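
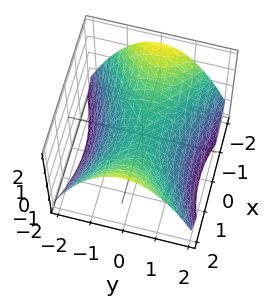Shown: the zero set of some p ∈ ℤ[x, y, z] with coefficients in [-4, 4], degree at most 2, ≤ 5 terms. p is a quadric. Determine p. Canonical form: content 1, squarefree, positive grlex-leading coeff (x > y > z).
(a) Degree: a hyperbolic paraboloid; a quadric, so deg p = 2.
(b) Symmetries: mirror symmetry x ↦ −x ⇒ only even powers of x; the y ↦ −y reflection is a symmetry, so y appears only in even powers.
(c) From the visible intercepts: one y-axis crossing is at y = 0; it crosses the z-axis at the gridline z = 0.
(d) Putting this together gives p.

x^2 - 2*y^2 - 3*z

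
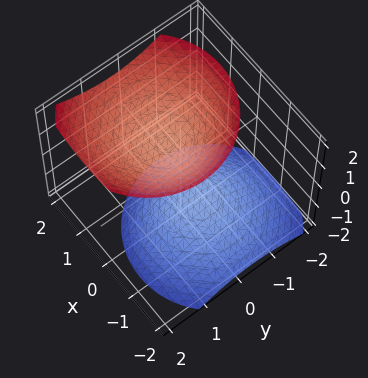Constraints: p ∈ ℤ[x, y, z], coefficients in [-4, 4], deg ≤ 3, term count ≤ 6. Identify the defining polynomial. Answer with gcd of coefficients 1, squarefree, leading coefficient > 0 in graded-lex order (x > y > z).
First, there are 2 components. They look like related sheets of one shape, so recover p as a whole.
Next, the degree is 2 — the shape is more complex than any degree-1 surface.
Then, reading off the gridlines: the surface avoids every integer x-axis point in the box; the surface avoids every integer y-axis point in the box.
Finally, matching integer coefficients to the picture gives p. Check: (0, 0, -1) on the z-axis lies on the surface, and p(0, 0, -1) = 0. ✓

3*x^2 - 2*x*z + 3*y^2 - y*z - 3*z^2 + 3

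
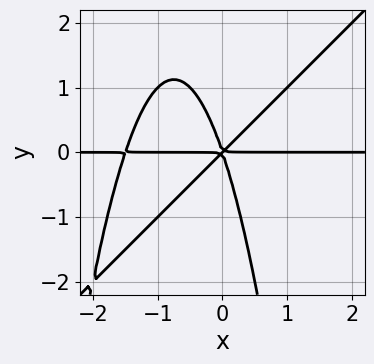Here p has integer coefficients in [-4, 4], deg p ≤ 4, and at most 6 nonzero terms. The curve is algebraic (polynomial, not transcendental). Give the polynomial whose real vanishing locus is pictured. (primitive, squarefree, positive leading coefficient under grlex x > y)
2*x^3*y - 2*x^2*y^2 + 3*x^2*y - 2*x*y^2 - y^3

deg p = 4.
Observable constraints: it crosses the y-axis at the gridline y = 0; the visible x-axis segment lies entirely on the curve.
These observations pin down the coefficients.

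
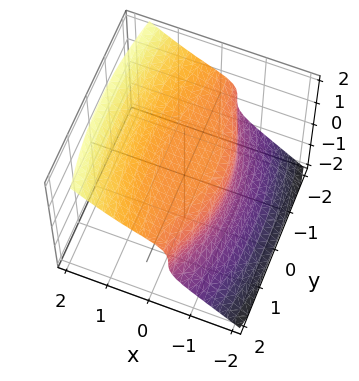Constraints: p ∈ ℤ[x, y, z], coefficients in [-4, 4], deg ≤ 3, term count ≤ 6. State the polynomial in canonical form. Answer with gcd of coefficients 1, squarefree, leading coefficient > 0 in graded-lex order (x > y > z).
1. deg p = 3.
2. From the axis intercepts and sections: it crosses the x-axis at the gridline x = -1; no y-intercept at any integer in the box.
3. Solving for integer coefficients yields p as stated.

3*x^3 + x*y^2 - 3*z^3 + x^2 + 2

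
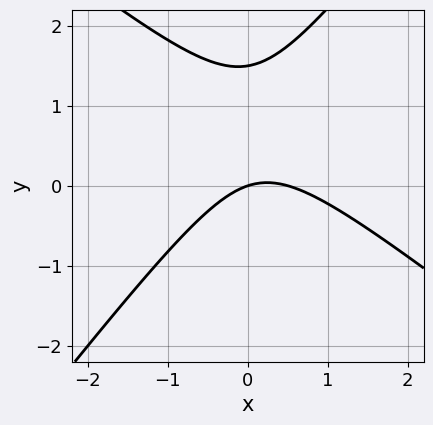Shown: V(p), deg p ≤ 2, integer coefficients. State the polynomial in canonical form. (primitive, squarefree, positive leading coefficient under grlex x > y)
First, deg p = 2.
Next, from the axis intercepts and sections: one y-axis crossing is at y = 0; one x-axis crossing is at x = 0.
Finally, matching integer coefficients to the picture gives p.

2*x^2 + x*y - 2*y^2 - x + 3*y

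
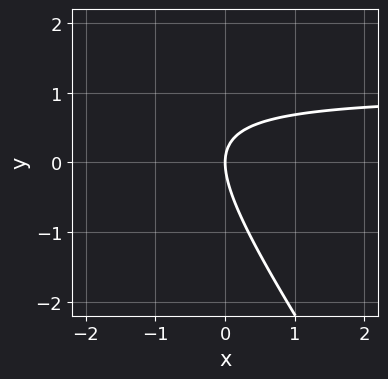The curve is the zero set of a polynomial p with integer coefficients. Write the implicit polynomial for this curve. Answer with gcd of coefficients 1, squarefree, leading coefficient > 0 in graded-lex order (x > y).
The degree is 2 — a generic line meets the curve in up to 2 points.
Against the integer gridlines: it crosses the x-axis at the gridline x = 0; it crosses the y-axis at the gridline y = 0.
Putting this together gives p.

3*x*y + 2*y^2 - 3*x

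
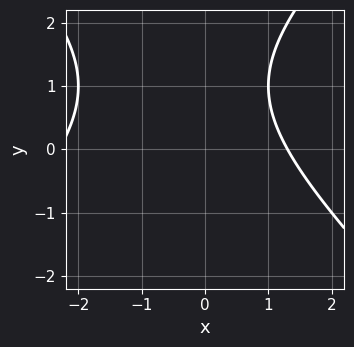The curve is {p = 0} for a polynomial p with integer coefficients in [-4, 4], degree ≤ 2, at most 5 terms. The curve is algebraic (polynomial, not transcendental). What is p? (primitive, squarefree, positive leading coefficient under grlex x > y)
deg p = 2. A generic line meets the curve in up to 2 points.
Checking where it meets the axes: it misses every integer gridline on the y-axis.
The integer polynomial consistent with all of this is the stated p.

x^2 - y^2 + x + 2*y - 3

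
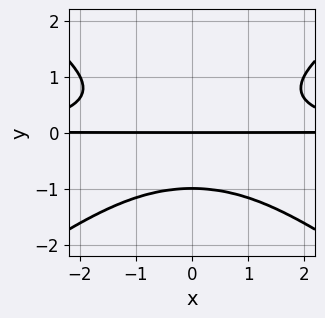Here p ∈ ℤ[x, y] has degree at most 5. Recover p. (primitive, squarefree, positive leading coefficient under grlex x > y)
x^2*y^2 - 2*y^4 - 2*y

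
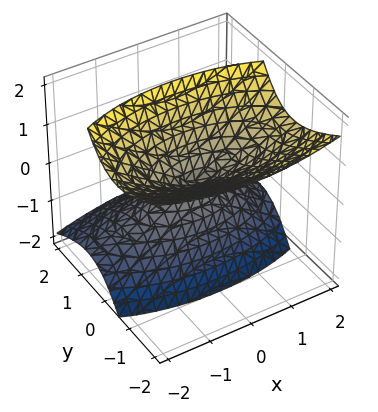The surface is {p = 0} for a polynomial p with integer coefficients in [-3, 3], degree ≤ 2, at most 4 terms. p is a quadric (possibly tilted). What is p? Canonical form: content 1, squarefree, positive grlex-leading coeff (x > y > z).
x^2 + 3*y^2 + 3*y*z - 2*z^2

1. I count 2 distinct pieces.
2. The degree is 2 — no degree-1 surface has this shape.
3. Checking where it meets the axes: it crosses the x-axis at the gridline x = 0; one y-axis crossing is at y = 0.
4. Fitting integer coefficients to these (and the overall shape) gives p.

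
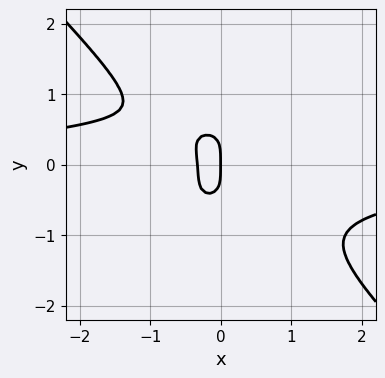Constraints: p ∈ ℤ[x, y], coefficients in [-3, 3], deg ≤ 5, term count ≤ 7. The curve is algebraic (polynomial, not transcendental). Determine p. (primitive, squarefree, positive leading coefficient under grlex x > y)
2*x^3*y - x^2*y^2 + 3*y^4 + 3*x^2 + x

(a) deg p = 4. A generic line meets the curve in up to 4 points.
(b) From the visible intercepts: one y-axis crossing is at y = 0; it crosses the x-axis at the gridline x = 0.
(c) The integer polynomial consistent with all of this is the stated p.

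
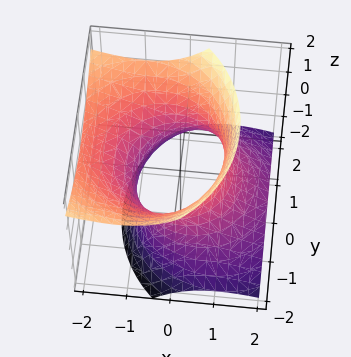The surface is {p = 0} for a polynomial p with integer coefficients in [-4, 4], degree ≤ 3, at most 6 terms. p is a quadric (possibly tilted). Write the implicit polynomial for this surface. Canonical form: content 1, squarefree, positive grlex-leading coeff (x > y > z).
The degree is 2 — a generic line meets the surface in up to 2 points.
Against the integer gridlines: no z-intercept at any integer in the box.
These observations pin down the coefficients.

2*x^2 + 3*x*z + 2*y^2 - 2*z^2 - 3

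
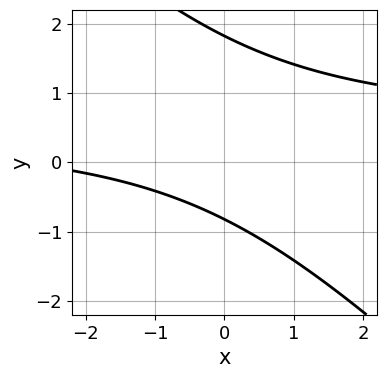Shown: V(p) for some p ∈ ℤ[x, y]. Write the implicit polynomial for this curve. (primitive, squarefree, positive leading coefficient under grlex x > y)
2*x*y + 2*y^2 - x - 2*y - 3

(a) The degree is 2 — no degree-1 curve has this shape.
(b) From the axis intercepts and sections: it misses every integer gridline on the x-axis.
(c) Solving for integer coefficients yields p as stated.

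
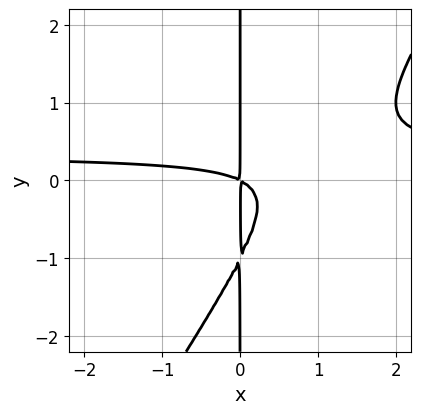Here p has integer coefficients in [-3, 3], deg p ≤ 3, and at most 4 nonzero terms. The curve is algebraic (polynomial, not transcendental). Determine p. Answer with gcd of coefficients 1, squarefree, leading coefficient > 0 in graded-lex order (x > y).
3*x^2*y - 2*x*y^2 - x^2 - 2*x*y

First, deg p = 3.
Then, from the visible intercepts: every point of the y-axis in the box is on the curve.
Finally, solving for integer coefficients yields p as stated.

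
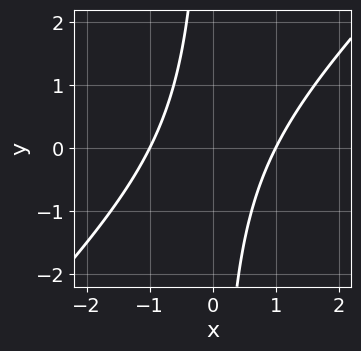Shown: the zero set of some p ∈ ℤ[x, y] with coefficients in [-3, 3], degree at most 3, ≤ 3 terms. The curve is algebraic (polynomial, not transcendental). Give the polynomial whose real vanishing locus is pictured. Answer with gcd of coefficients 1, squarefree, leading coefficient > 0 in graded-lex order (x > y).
x^2 - x*y - 1

(a) Degree: no degree-1 curve has this shape, so deg p = 2.
(b) Against the integer gridlines: no y-intercept at any integer in the box; among the integer gridlines, it crosses the x-axis at x ∈ {-1, 1}.
(c) Solving for integer coefficients yields p as stated.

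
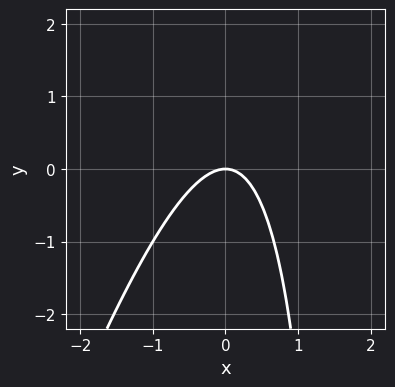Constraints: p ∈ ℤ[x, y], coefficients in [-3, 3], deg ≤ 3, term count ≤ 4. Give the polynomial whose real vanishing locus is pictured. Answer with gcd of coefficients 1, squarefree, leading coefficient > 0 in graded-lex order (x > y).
3*x^2 - x*y + 2*y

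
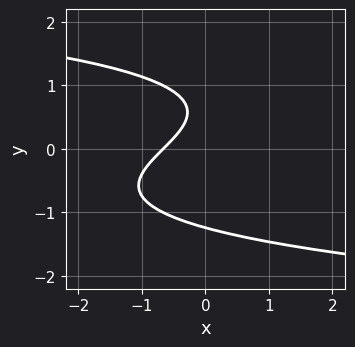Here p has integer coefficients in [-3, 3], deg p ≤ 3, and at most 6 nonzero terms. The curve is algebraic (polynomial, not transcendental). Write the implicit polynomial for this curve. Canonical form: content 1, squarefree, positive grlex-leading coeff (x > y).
3*y^3 + 3*x - 3*y + 2

1. The degree is 3 — the shape is more complex than any degree-2 curve.
2. Solving for integer coefficients yields p as stated.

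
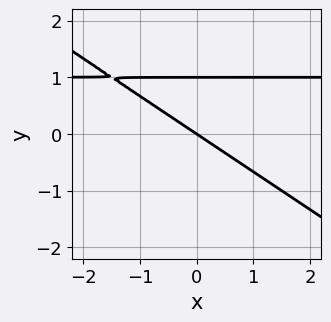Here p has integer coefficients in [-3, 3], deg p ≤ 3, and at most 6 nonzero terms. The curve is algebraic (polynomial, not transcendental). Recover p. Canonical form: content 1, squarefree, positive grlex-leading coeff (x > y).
1. Degree: no degree-1 curve has this shape, so deg p = 2.
2. From the axis intercepts and sections: among the integer gridlines, it crosses the y-axis at y ∈ {0, 1}; it crosses the x-axis at the gridline x = 0.
3. These observations pin down the coefficients.

2*x*y + 3*y^2 - 2*x - 3*y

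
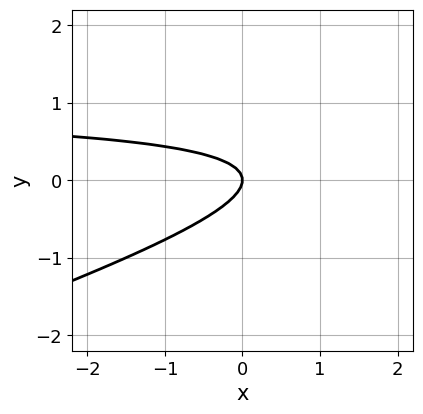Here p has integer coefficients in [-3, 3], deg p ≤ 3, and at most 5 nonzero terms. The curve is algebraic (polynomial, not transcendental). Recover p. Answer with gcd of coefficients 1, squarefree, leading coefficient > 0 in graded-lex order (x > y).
x*y - 3*y^2 - x

1. The degree is 2 — no degree-1 curve has this shape.
2. Reading off the gridlines: it meets the x-axis at x = 0 (among the integer gridlines); one y-axis crossing is at y = 0.
3. Together with the visible shape, these determine p as stated.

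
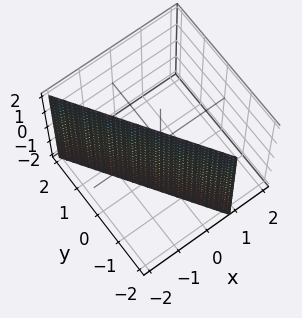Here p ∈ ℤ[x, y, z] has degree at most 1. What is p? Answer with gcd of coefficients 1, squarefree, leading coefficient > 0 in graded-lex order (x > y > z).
3*x + 2*y + 2

1. Degree: the surface is flat (a plane), so deg p = 1.
2. Checking where it meets the axes: it misses every integer gridline on the z-axis; it crosses the y-axis at the gridline y = -1.
3. These observations pin down the coefficients.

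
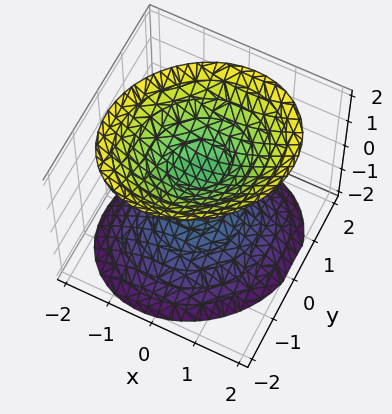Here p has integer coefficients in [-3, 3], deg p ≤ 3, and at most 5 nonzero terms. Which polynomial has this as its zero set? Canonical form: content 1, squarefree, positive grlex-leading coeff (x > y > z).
First, the picture has 2 separate pieces. Treating them together as one polynomial.
Then, the degree is 2 — a generic line meets the surface in up to 2 points.
Then, checking where it meets the axes: it misses every integer gridline on the y-axis; the surface avoids every integer x-axis point in the box.
Finally, the integer polynomial consistent with all of this is the stated p.

3*x^2 - x*y + 3*y^2 - 3*z^2 + 2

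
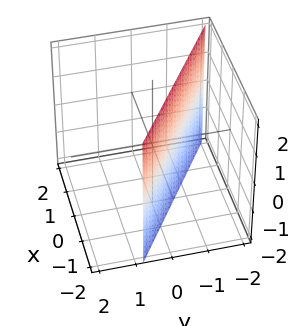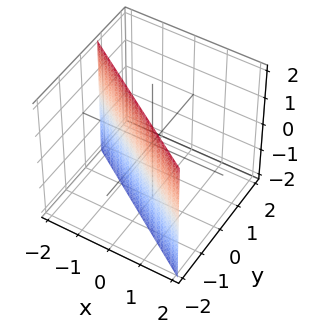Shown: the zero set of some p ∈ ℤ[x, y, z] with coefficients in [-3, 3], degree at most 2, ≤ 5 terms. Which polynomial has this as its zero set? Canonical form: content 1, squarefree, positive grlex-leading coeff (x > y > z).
1. Degree: the surface is flat (a plane), so deg p = 1.
2. From the visible intercepts: one x-axis crossing is at x = -1; the surface avoids every integer z-axis point in the box.
3. Fitting integer coefficients to these (and the overall shape) gives p.

2*x + 3*y + 2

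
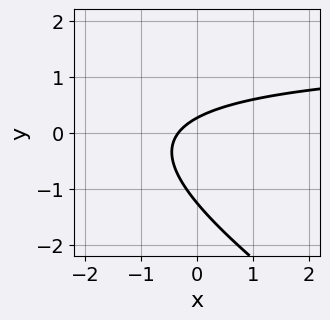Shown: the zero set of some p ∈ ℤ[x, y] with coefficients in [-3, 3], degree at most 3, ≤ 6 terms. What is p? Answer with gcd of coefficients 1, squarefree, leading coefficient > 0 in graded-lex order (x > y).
2*x*y + 3*y^2 - 3*x + 3*y - 1

1. The degree is 2 — no degree-1 curve has this shape.
2. Matching integer coefficients to the picture gives p.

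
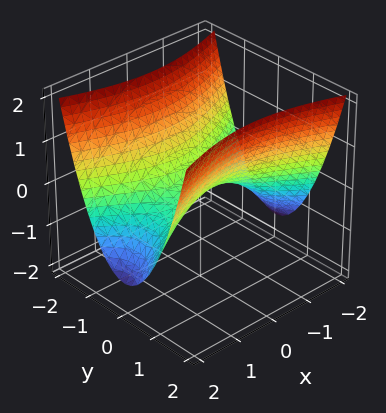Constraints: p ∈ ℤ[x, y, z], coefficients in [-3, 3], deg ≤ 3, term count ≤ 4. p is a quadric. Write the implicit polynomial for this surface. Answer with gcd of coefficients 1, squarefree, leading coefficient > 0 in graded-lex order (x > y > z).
1. deg p = 2.
2. Symmetries: it's symmetric under x → −x, forcing even powers of x; the y ↦ −y reflection is a symmetry, so y appears only in even powers.
3. Checking where it meets the axes: it meets the y-axis at y = 0 (among the integer gridlines); it crosses the z-axis at the gridline z = 0.
4. Assembling these constraints gives the stated polynomial.

x^2 - 3*y^2 + 3*z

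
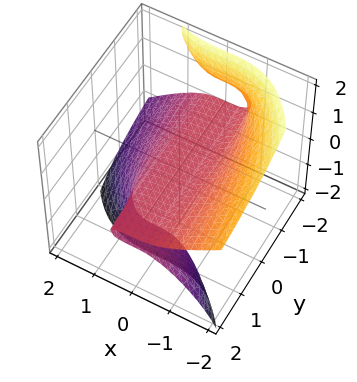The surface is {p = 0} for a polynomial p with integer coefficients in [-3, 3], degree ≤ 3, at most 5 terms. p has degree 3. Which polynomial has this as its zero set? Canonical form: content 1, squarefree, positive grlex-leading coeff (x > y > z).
x^3 + 2*y*z^2 + z^3 + z^2 + 2*z

(a) The degree is 3 — no degree-2 surface has this shape.
(b) Checking where it meets the axes: it crosses the z-axis at the gridline z = 0; the visible y-axis segment lies entirely on the surface; it crosses the x-axis at the gridline x = 0.
(c) The integer polynomial consistent with all of this is the stated p.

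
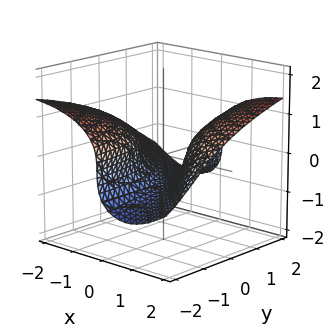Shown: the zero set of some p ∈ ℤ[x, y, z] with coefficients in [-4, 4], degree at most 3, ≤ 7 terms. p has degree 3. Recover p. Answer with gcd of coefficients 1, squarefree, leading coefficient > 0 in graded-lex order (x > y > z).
(a) The degree is 3 — the shape is more complex than any degree-2 surface.
(b) From the axis intercepts and sections: the surface avoids every integer y-axis point in the box.
(c) Assembling these constraints gives the stated polynomial.

2*x^2*z + 3*z^3 - 2*x^2 - 3*x*y + 1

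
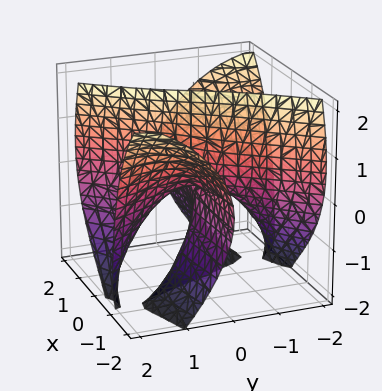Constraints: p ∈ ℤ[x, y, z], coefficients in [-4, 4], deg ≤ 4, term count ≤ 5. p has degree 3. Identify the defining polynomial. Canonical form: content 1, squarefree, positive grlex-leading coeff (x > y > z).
1. Degree: the shape is more complex than any degree-2 surface, so deg p = 3.
2. Reading off the gridlines: the visible x-axis segment lies entirely on the surface; one y-axis crossing is at y = 0.
3. These observations pin down the coefficients. Check: (0, 0, 1) on the z-axis lies on the surface, and p(0, 0, 1) = 0. ✓

3*x^2*y - x*y^2 + 2*x*z^2 - y^3 - 2*y*z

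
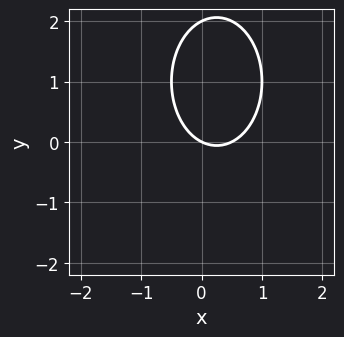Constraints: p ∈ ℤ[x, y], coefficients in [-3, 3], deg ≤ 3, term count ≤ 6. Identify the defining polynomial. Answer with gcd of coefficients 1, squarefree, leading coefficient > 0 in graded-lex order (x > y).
2*x^2 + y^2 - x - 2*y

deg p = 2. The shape is more complex than any degree-1 curve.
Against the integer gridlines: it meets the x-axis at x = 0 (among the integer gridlines); the y-axis gridline crossings are at y ∈ {0, 2}.
Fitting integer coefficients to these (and the overall shape) gives p.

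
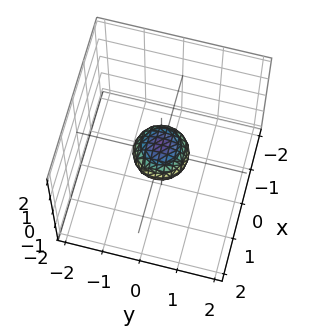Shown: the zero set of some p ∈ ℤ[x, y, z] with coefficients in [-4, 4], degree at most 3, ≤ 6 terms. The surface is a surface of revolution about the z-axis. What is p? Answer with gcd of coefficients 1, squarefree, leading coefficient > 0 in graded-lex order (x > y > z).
2*x^2 + 2*y^2 + 3*z^2 - 1

First, degree: the shape is more complex than any degree-1 surface, so deg p = 2.
Then, symmetries: rotational symmetry about the z-axis ⇒ p depends on x, y only through x² + y².
Next, observable constraints: a circular section at z = 0 has radius between 0 and 1.
Finally, solving for integer coefficients yields p as stated.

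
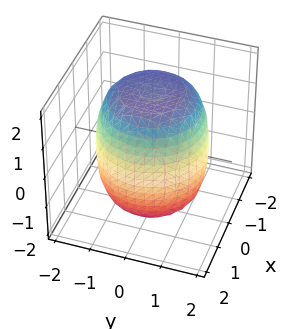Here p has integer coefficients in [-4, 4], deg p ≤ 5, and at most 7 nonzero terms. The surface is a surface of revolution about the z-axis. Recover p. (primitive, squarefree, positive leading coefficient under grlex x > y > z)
1. deg p = 4. The shape is more complex than any degree-3 surface.
2. Symmetries: every cross-section ⟂ z is a circle, so x, y appear only via x² + y².
3. Reading off the gridlines: a circular section at z = 1 has radius between 1 and 2.
4. Together with the visible shape, these determine p as stated.

x^4 + 2*x^2*y^2 + y^4 - x^2 - y^2 + z^2 - 3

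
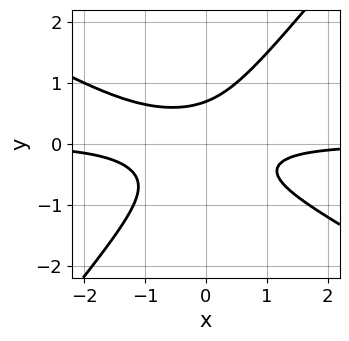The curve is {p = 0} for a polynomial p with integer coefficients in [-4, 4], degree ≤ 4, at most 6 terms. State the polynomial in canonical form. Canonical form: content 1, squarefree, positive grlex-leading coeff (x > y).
2*x^2*y + 2*x*y^2 - 3*y^3 + x*y + 1

(a) Degree: no degree-2 curve has this shape, so deg p = 3.
(b) Reading off the gridlines: it misses every integer gridline on the x-axis.
(c) Fitting integer coefficients to these (and the overall shape) gives p.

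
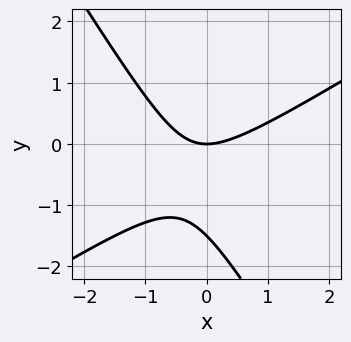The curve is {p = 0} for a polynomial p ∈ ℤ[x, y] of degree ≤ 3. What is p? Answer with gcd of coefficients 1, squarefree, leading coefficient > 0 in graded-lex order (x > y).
(a) deg p = 2.
(b) From the axis intercepts and sections: it crosses the y-axis at the gridline y = 0; one x-axis crossing is at x = 0.
(c) These observations pin down the coefficients.

2*x^2 - 2*x*y - 2*y^2 - 3*y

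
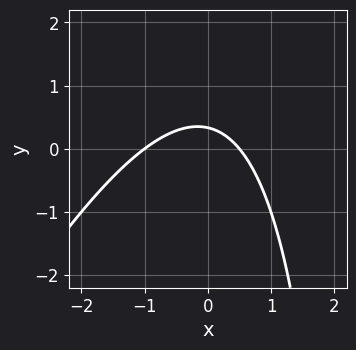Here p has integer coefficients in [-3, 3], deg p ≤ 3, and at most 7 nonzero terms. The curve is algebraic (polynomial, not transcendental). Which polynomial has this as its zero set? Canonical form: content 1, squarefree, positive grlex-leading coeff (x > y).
1. Degree: the shape is more complex than any degree-1 curve, so deg p = 2.
2. Checking where it meets the axes: one x-axis crossing is at x = -1.
3. Together with the visible shape, these determine p as stated.

2*x^2 - x*y + x + 3*y - 1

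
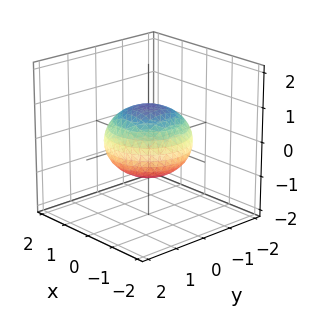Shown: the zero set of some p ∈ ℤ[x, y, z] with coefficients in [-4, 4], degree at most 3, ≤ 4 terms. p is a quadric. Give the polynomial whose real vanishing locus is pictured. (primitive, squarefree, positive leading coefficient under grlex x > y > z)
1. Degree: a closed, bounded, convex surface; a quadric, so deg p = 2.
2. Symmetry: the surface is invariant under rotation about z: p = q(x² + y², z); the z ↦ −z reflection is a symmetry, so z appears only in even powers.
3. Checking where it meets the axes: a circular section at z = 0 has radius between 1 and 2; among the integer gridlines, it crosses the z-axis at z ∈ {-1, 1}.
4. These observations pin down the coefficients.

2*x^2 + 2*y^2 + 3*z^2 - 3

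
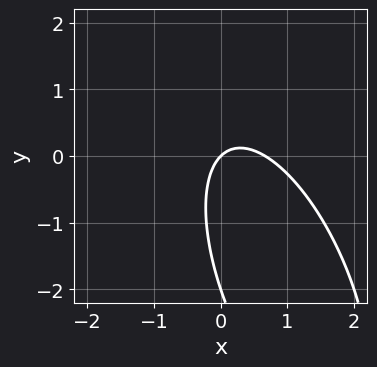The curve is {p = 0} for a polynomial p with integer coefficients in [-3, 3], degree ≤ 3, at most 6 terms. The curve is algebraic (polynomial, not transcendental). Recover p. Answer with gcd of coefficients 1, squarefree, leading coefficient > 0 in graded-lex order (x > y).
1. deg p = 2.
2. Checking where it meets the axes: among the integer gridlines, it crosses the y-axis at y ∈ {-2, 0}; one x-axis crossing is at x = 0.
3. Together with the visible shape, these determine p as stated.

3*x^2 + 2*x*y + y^2 - 2*x + 2*y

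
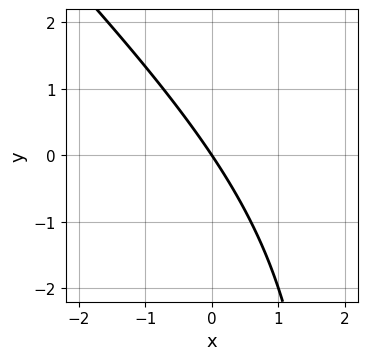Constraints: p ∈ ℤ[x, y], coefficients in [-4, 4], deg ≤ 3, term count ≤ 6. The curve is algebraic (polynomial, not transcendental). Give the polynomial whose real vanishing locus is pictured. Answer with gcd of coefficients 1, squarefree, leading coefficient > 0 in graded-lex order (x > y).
x^2 + x*y - 3*x - 2*y

1. Degree: a generic line meets the curve in up to 2 points, so deg p = 2.
2. Against the integer gridlines: it meets the y-axis at y = 0 (among the integer gridlines); it crosses the x-axis at the gridline x = 0.
3. Matching integer coefficients to the picture gives p.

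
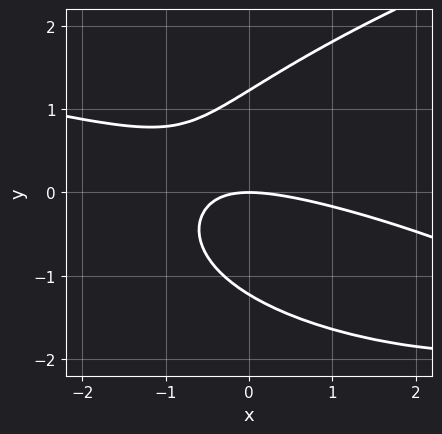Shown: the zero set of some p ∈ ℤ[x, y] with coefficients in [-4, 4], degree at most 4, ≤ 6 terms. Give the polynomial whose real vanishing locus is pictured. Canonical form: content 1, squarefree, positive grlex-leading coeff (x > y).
First, deg p = 3.
Then, from the axis intercepts and sections: one x-axis crossing is at x = 0; it crosses the y-axis at the gridline y = 0.
Finally, these observations pin down the coefficients.

2*y^3 - x^2 - 3*x*y - 3*y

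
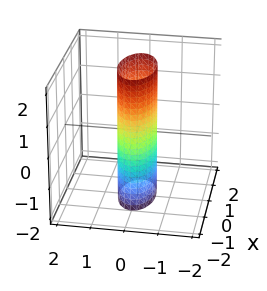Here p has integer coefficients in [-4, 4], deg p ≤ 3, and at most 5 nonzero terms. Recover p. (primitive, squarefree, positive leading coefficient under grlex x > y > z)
x^2 + 3*y^2 - 1

The degree is 2 — a cylinder; a quadric.
Symmetries: mirror symmetry y ↦ −y ⇒ only even powers of y; mirror symmetry x ↦ −x ⇒ only even powers of x; the z ↦ −z reflection is a symmetry, so z appears only in even powers.
Reading off the gridlines: the x-axis gridline crossings are at x ∈ {-1, 1}; the surface avoids every integer z-axis point in the box.
Putting this together gives p.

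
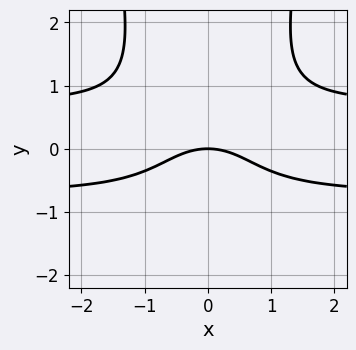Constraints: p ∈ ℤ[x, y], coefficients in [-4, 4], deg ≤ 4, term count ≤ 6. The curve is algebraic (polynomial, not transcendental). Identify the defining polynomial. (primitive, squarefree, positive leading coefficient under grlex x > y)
(a) deg p = 4. The shape is more complex than any degree-3 curve.
(b) Symmetries: it's symmetric under x → −x, forcing even powers of x.
(c) Checking where it meets the axes: one y-axis crossing is at y = 0; one x-axis crossing is at x = 0.
(d) Putting this together gives p.

2*x^2*y^2 - y^3 - x^2 - 2*y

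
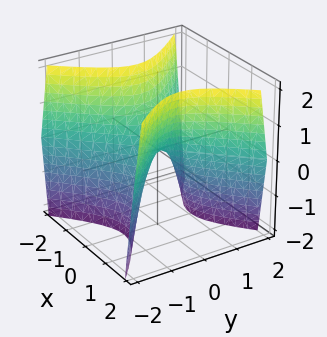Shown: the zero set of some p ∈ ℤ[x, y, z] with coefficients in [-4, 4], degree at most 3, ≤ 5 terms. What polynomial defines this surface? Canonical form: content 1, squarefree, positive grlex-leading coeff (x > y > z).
(a) Degree: a hyperbolic paraboloid; a quadric, so deg p = 2.
(b) Symmetries: mirror symmetry y ↦ −y ⇒ only even powers of y; the x ↦ −x reflection is a symmetry, so x appears only in even powers.
(c) Against the integer gridlines: it meets the y-axis at y = 0 (among the integer gridlines); one z-axis crossing is at z = 0; one x-axis crossing is at x = 0.
(d) Assembling these constraints gives the stated polynomial.

2*x^2 - 2*y^2 - z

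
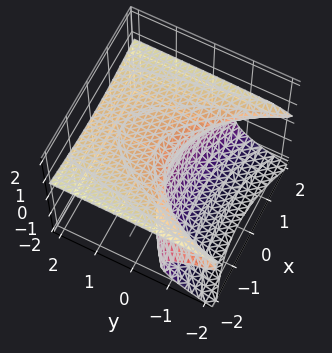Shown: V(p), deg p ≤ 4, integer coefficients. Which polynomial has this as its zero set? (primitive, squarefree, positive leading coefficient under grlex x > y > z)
3*z^3 - x^2 + 3*y*z + 3*z^2 - 3*y

1. The degree is 3 — a generic line meets the surface in up to 3 points.
2. From the axis intercepts and sections: among the integer gridlines, it crosses the z-axis at z ∈ {-1, 0}; it crosses the y-axis at the gridline y = 0; it meets the x-axis at x = 0 (among the integer gridlines).
3. The integer polynomial consistent with all of this is the stated p.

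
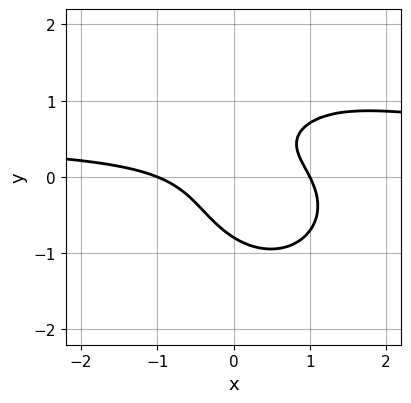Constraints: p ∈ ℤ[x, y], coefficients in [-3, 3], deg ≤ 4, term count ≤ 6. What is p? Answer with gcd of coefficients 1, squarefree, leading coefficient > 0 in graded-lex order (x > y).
2*x^2*y + 2*y^3 - x^2 - 3*x*y + 1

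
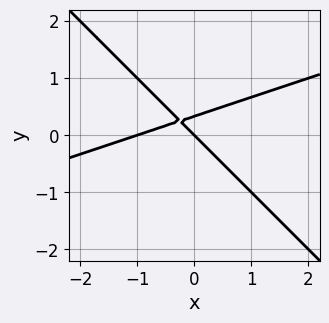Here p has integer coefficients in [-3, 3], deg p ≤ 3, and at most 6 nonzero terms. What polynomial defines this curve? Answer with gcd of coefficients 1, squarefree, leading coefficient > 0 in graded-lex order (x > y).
x^2 - 2*x*y - 3*y^2 + x + y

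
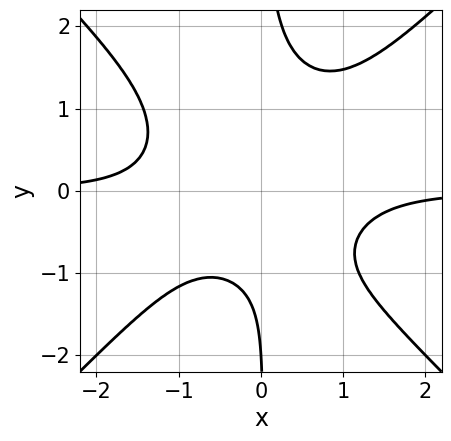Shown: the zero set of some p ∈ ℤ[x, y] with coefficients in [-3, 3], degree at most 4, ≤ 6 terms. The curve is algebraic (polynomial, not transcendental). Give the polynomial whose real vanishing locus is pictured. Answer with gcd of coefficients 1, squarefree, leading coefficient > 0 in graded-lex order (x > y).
2*x^3*y - 2*x*y^3 + y + 2

(a) deg p = 4. A generic line meets the curve in up to 4 points.
(b) Observable constraints: no x-intercept at any integer in the box; it meets the y-axis at y = -2 (among the integer gridlines).
(c) The integer polynomial consistent with all of this is the stated p.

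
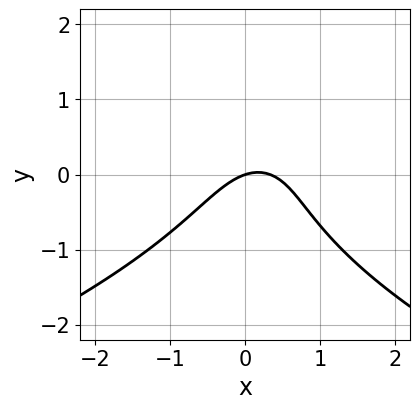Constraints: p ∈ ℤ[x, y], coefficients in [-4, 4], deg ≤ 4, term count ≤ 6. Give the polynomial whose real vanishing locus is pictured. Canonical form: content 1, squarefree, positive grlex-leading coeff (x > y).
2*y^3 + 3*x^2 - x*y - x + 3*y

First, degree: a generic line meets the curve in up to 3 points, so deg p = 3.
Then, against the integer gridlines: one x-axis crossing is at x = 0; it crosses the y-axis at the gridline y = 0.
Finally, matching integer coefficients to the picture gives p.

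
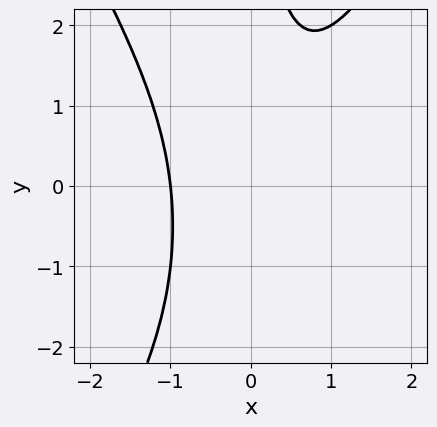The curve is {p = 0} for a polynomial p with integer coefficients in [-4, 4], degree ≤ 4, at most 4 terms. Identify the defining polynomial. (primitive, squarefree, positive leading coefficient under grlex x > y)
3*x^3 - x*y^2 - x*y + 3

First, degree: no degree-2 curve has this shape, so deg p = 3.
Then, from the axis intercepts and sections: it crosses the x-axis at the gridline x = -1; no y-intercept at any integer in the box.
Finally, matching integer coefficients to the picture gives p.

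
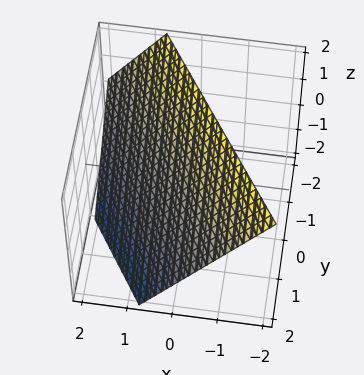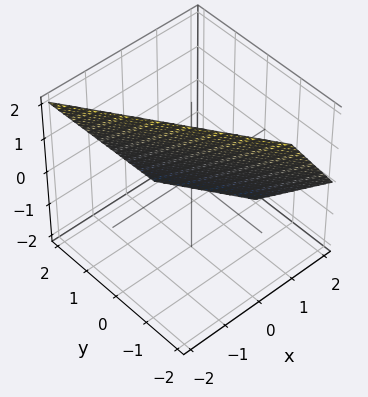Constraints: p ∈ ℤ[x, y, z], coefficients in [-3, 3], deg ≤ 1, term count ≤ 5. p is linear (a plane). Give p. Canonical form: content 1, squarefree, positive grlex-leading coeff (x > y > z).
3*x + 2*y + 2*z - 2

First, the degree is 1 — every cross-section is a straight line — this is a plane.
Next, observable constraints: one y-axis crossing is at y = 1; it meets the z-axis at z = 1 (among the integer gridlines).
Finally, fitting integer coefficients to these (and the overall shape) gives p.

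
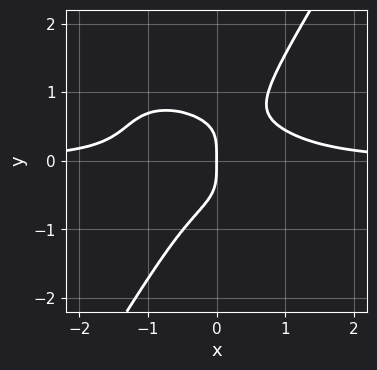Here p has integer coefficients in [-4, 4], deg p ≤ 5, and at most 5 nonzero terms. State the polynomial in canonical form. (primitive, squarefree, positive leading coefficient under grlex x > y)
3*x^3*y + 3*x^2*y^2 + 2*x*y^3 - 3*y^4 - 2*x

Degree: a generic line meets the curve in up to 4 points, so deg p = 4.
Checking where it meets the axes: one y-axis crossing is at y = 0; one x-axis crossing is at x = 0.
Fitting integer coefficients to these (and the overall shape) gives p.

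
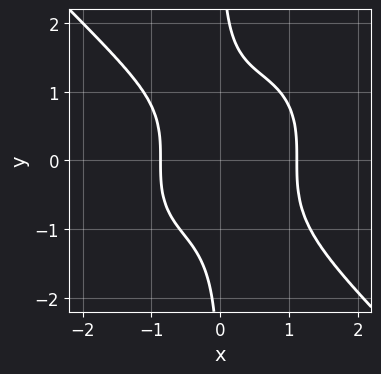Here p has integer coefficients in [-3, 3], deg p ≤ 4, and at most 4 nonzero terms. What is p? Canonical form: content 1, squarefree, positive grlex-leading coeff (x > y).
2*x^4 + 2*x*y^3 - x - 2

(a) Degree: no degree-3 curve has this shape, so deg p = 4.
(b) From the axis intercepts and sections: the curve avoids every integer y-axis point in the box.
(c) Fitting integer coefficients to these (and the overall shape) gives p.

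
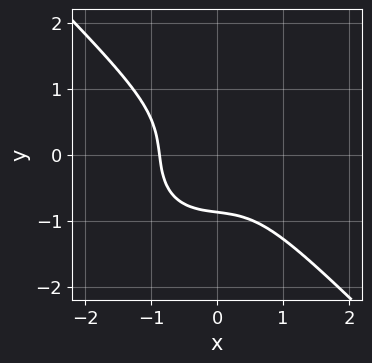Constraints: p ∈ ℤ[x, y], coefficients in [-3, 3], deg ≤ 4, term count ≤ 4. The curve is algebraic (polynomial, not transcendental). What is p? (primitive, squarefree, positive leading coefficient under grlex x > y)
First, deg p = 3. No degree-2 curve has this shape.
Finally, solving for integer coefficients yields p as stated.

3*x^3 + 3*y^3 - x*y + 2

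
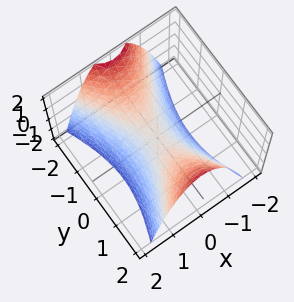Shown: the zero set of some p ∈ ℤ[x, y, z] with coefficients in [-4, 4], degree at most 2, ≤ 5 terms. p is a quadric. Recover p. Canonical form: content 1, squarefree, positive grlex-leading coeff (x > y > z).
3*x^2 - y^2 + 2*z

First, the degree is 2 — a saddle surface; a quadric.
Next, symmetries: the y ↦ −y reflection is a symmetry, so y appears only in even powers; the x ↦ −x reflection is a symmetry, so x appears only in even powers.
Next, from the visible intercepts: it meets the z-axis at z = 0 (among the integer gridlines); it crosses the x-axis at the gridline x = 0; it meets the y-axis at y = 0 (among the integer gridlines).
Finally, the integer polynomial consistent with all of this is the stated p.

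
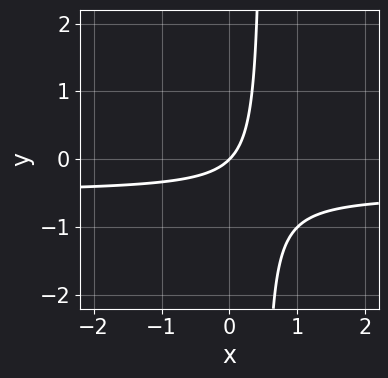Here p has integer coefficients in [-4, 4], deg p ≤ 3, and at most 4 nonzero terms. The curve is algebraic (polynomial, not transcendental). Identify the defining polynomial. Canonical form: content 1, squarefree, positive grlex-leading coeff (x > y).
2*x*y + x - y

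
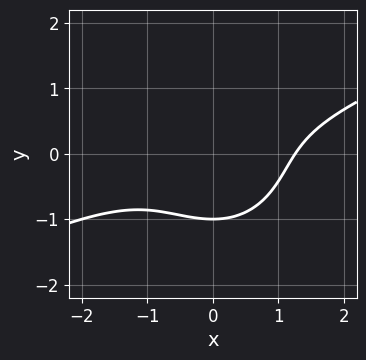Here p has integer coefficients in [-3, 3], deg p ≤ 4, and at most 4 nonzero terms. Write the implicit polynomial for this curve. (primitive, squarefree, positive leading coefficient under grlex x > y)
First, the degree is 3 — the shape is more complex than any degree-2 curve.
Then, observable constraints: it meets the y-axis at y = -1 (among the integer gridlines).
Finally, fitting integer coefficients to these (and the overall shape) gives p.

x^3 - 2*x^2*y - 2*y^3 - 2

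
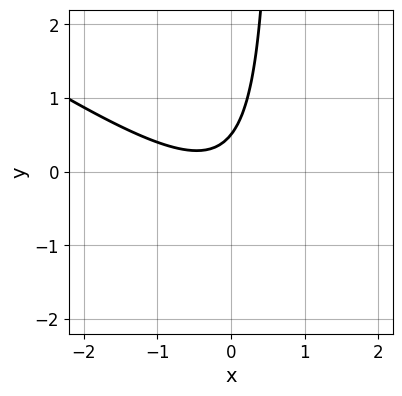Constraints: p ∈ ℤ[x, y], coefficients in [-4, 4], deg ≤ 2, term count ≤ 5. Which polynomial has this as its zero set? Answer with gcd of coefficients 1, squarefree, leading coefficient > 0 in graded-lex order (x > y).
2*x^2 + 3*x*y + x - 2*y + 1

1. Degree: no degree-1 curve has this shape, so deg p = 2.
2. Checking where it meets the axes: no x-intercept at any integer in the box.
3. Together with the visible shape, these determine p as stated.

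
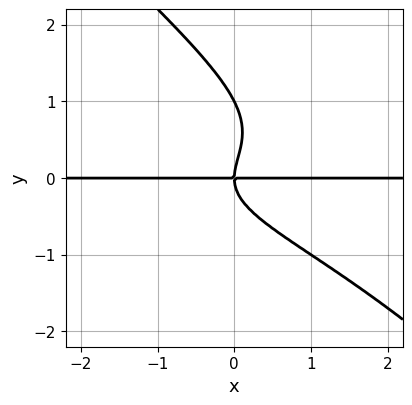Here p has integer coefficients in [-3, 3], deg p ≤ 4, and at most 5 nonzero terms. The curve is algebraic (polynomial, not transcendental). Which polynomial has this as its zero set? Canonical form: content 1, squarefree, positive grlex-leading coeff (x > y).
x*y^3 + y^4 - y^3 + x*y

1. deg p = 4. No degree-3 curve has this shape.
2. Checking where it meets the axes: every point of the x-axis in the box is on the curve; the y-axis gridline crossings are at y ∈ {0, 1}.
3. The integer polynomial consistent with all of this is the stated p.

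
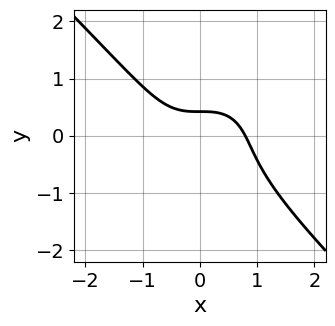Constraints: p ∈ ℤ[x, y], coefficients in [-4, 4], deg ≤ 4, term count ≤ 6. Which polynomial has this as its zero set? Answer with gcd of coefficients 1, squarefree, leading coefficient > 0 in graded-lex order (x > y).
(a) deg p = 3.
(b) Solving for integer coefficients yields p as stated.

2*x^3 + 2*y^3 + 2*y - 1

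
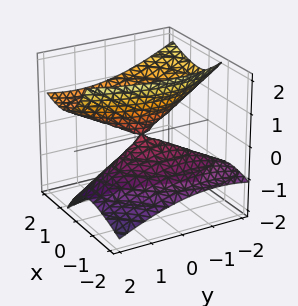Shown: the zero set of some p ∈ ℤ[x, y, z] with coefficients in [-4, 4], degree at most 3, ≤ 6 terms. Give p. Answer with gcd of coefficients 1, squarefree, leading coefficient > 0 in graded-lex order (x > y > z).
2*x^2 - x*y - 3*x*z + y^2 - 2*z^2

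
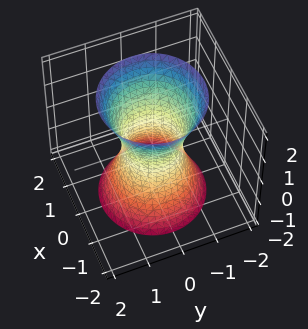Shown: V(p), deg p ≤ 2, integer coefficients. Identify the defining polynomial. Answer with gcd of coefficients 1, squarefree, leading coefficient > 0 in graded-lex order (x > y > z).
1. deg p = 2. One connected sheet with a waist; a quadric.
2. Symmetries: the z ↦ −z reflection is a symmetry, so z appears only in even powers; every cross-section ⟂ z is a circle, so x, y appear only via x² + y².
3. Against the integer gridlines: a circular section at z = 0 has radius between 0 and 1; it misses every integer gridline on the z-axis.
4. Matching integer coefficients to the picture gives p.

3*x^2 + 3*y^2 - z^2 - 2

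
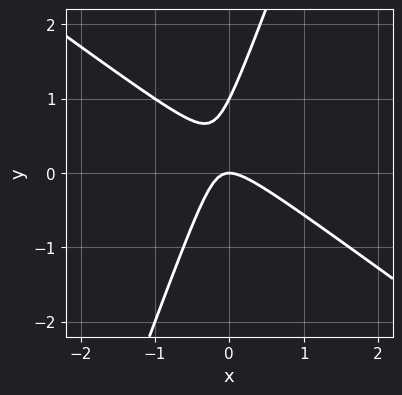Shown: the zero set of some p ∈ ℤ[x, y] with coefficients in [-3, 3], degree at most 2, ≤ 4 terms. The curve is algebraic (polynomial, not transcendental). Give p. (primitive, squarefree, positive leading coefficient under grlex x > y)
2*x^2 + 2*x*y - y^2 + y

1. deg p = 2. No degree-1 curve has this shape.
2. From the visible intercepts: the y-axis gridline crossings are at y ∈ {0, 1}; one x-axis crossing is at x = 0.
3. Matching integer coefficients to the picture gives p.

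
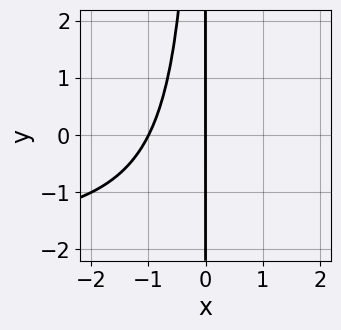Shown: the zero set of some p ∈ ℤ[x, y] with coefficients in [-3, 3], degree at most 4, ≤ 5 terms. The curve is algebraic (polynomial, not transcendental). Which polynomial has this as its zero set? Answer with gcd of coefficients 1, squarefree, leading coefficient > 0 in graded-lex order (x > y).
x^2*y + 2*x^2 + 2*x

(a) deg p = 3. A generic line meets the curve in up to 3 points.
(b) Against the integer gridlines: the x-axis gridline crossings are at x ∈ {-1, 0}; every point of the y-axis in the box is on the curve.
(c) Matching integer coefficients to the picture gives p.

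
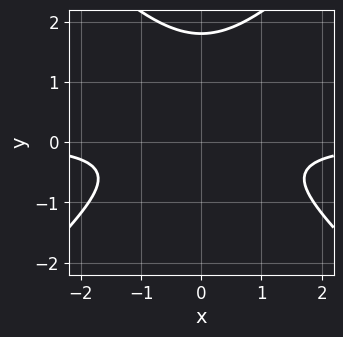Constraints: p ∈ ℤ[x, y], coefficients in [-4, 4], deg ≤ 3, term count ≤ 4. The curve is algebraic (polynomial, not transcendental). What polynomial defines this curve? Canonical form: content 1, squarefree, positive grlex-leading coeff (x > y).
2*x^2*y - 2*y^3 + 3*y^2 + 2

deg p = 3. No degree-2 curve has this shape.
Symmetries: it's symmetric under x → −x, forcing even powers of x.
From the axis intercepts and sections: it misses every integer gridline on the x-axis.
Matching integer coefficients to the picture gives p.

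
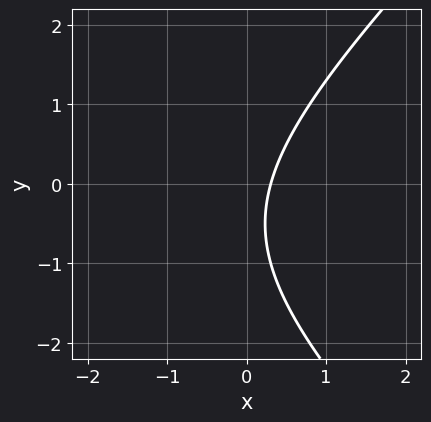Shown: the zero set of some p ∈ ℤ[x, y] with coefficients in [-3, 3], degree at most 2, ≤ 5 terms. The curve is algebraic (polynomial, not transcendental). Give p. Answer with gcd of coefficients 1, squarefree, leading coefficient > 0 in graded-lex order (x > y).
First, deg p = 2. The shape is more complex than any degree-1 curve.
Then, checking where it meets the axes: the curve avoids every integer y-axis point in the box.
Finally, solving for integer coefficients yields p as stated.

x^2 - y^2 + 3*x - y - 1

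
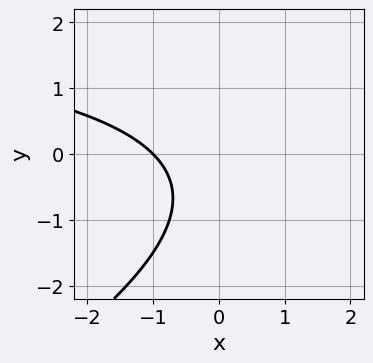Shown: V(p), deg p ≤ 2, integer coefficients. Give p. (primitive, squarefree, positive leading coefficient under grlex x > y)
x*y - 2*y^2 - 3*x - 2*y - 3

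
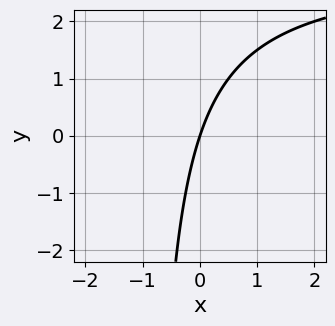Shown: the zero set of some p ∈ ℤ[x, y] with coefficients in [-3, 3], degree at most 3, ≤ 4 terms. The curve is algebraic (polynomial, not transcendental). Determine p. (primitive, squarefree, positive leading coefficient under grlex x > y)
First, deg p = 2.
Then, against the integer gridlines: it meets the y-axis at y = 0 (among the integer gridlines); it meets the x-axis at x = 0 (among the integer gridlines).
Finally, putting this together gives p.

x*y - 3*x + y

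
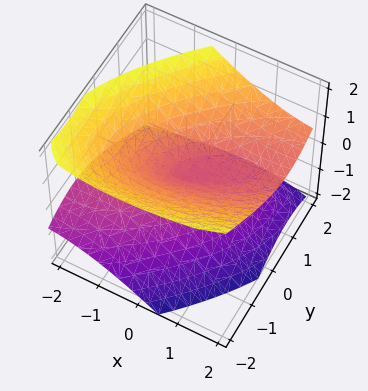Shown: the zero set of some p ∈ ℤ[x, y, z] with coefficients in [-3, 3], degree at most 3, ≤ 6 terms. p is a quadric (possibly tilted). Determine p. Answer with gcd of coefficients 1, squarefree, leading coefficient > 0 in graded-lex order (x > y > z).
First, degree: the shape is more complex than any degree-1 surface, so deg p = 2.
Then, observable constraints: it meets the z-axis at z = 0 (among the integer gridlines); it meets the y-axis at y = 0 (among the integer gridlines); it meets the x-axis at x = 0 (among the integer gridlines).
Finally, assembling these constraints gives the stated polynomial.

x^2 - 2*x*y - 2*x*z + 2*y^2 - 3*z^2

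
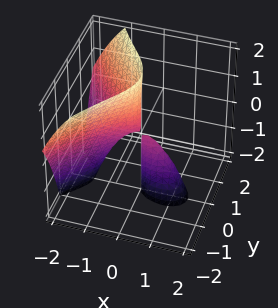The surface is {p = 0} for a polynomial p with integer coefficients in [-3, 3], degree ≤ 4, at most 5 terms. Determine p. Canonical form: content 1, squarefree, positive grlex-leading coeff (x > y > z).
There are 2 components. They look like related sheets of one shape, so recover p as a whole.
The degree is 3 — no degree-2 surface has this shape.
Observable constraints: it meets the y-axis at y = 0 (among the integer gridlines); every point of the z-axis in the box is on the surface.
The integer polynomial consistent with all of this is the stated p.

x^3 - y^2*z + x*z + 3*y^2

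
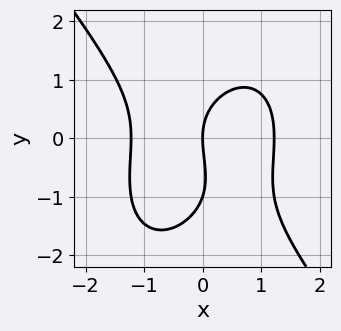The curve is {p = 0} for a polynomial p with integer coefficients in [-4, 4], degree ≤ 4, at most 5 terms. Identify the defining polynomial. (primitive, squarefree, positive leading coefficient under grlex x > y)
(a) Degree: no degree-2 curve has this shape, so deg p = 3.
(b) Reading off the gridlines: the y-axis gridline crossings are at y ∈ {-1, 0}; it meets the x-axis at x = 0 (among the integer gridlines).
(c) Fitting integer coefficients to these (and the overall shape) gives p.

2*x^3 + y^3 + y^2 - 3*x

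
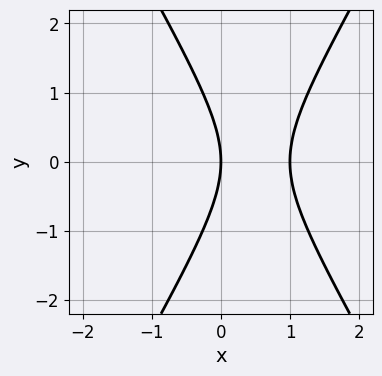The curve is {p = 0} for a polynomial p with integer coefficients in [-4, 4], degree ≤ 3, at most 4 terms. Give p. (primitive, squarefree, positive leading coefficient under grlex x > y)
3*x^2 - y^2 - 3*x

(a) Degree: no degree-1 curve has this shape, so deg p = 2.
(b) Symmetries: mirror symmetry y ↦ −y ⇒ only even powers of y.
(c) Reading off the gridlines: the x-axis gridline crossings are at x ∈ {0, 1}; it crosses the y-axis at the gridline y = 0.
(d) Putting this together gives p.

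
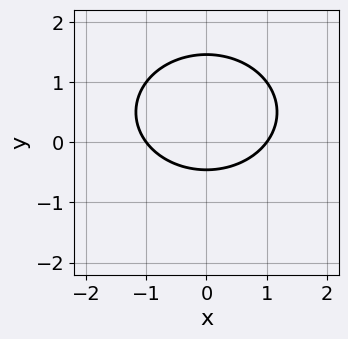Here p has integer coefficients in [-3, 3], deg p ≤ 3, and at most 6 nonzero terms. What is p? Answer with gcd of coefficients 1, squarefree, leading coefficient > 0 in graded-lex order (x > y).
2*x^2 + 3*y^2 - 3*y - 2

1. deg p = 2. No degree-1 curve has this shape.
2. Symmetries: it's symmetric under x → −x, forcing even powers of x.
3. Checking where it meets the axes: among the integer gridlines, it crosses the x-axis at x ∈ {-1, 1}.
4. These observations pin down the coefficients.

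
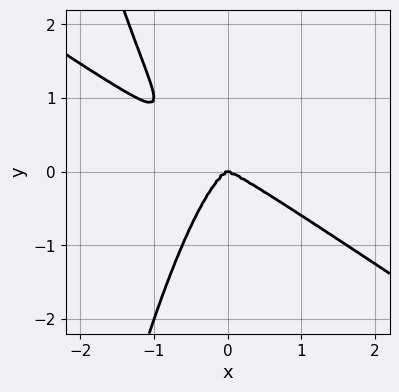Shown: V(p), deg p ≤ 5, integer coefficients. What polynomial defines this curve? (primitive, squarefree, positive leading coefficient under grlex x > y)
1. Degree: a generic line meets the curve in up to 4 points, so deg p = 4.
2. Reading off the gridlines: it crosses the y-axis at the gridline y = 0; it crosses the x-axis at the gridline x = 0.
3. Fitting integer coefficients to these (and the overall shape) gives p.

2*x^4 + 3*x^3*y + y^3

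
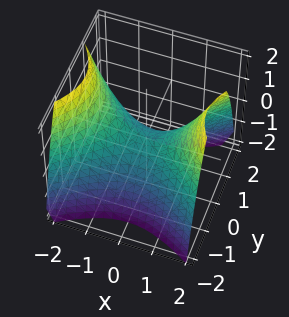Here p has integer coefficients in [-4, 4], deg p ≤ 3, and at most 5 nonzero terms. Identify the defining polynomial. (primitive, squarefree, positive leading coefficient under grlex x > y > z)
2*x^2 - 3*y^2 - 3*z

1. The degree is 2 — a hyperbolic paraboloid; a quadric.
2. Symmetries: the x ↦ −x reflection is a symmetry, so x appears only in even powers; the y ↦ −y reflection is a symmetry, so y appears only in even powers.
3. Checking where it meets the axes: one z-axis crossing is at z = 0; one x-axis crossing is at x = 0.
4. Matching integer coefficients to the picture gives p.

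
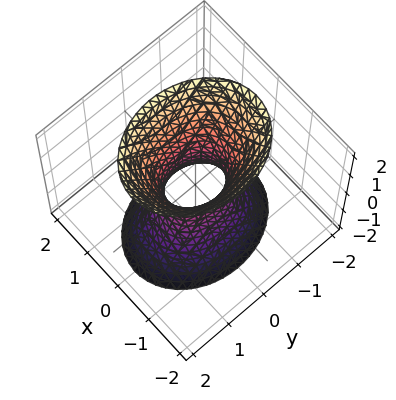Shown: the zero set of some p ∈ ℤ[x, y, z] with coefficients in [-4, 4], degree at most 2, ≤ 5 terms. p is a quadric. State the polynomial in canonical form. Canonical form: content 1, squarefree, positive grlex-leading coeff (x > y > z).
3*x^2 + 2*y^2 - z^2 - 1

(a) Degree: one connected sheet with a waist; a quadric, so deg p = 2.
(b) Symmetries: mirror symmetry y ↦ −y ⇒ only even powers of y; the x ↦ −x reflection is a symmetry, so x appears only in even powers; mirror symmetry z ↦ −z ⇒ only even powers of z.
(c) From the axis intercepts and sections: the surface avoids every integer z-axis point in the box.
(d) Putting this together gives p.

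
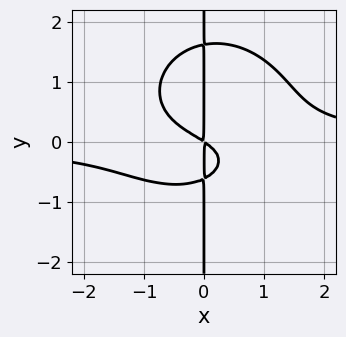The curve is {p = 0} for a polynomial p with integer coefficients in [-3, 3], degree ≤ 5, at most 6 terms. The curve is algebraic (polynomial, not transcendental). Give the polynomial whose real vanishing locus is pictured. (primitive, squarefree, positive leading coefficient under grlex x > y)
3*x^3*y + 3*x*y^3 - 3*x*y^2 - 2*x^2 - 3*x*y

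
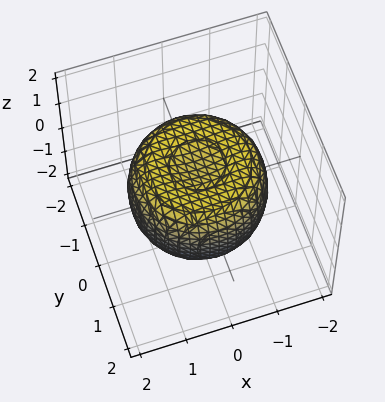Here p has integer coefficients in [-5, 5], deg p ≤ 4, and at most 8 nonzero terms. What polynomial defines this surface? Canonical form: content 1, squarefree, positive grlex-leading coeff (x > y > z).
2*x^4 + 4*x^2*y^2 + 2*y^4 - 3*x^2 - 3*y^2 + 3*z^2 - 2

1. Degree: no degree-3 surface has this shape, so deg p = 4.
2. Symmetry: every cross-section ⟂ z is a circle, so x, y appear only via x² + y².
3. Observable constraints: a circular section at z = 1 has radius between 0 and 1.
4. Together with the visible shape, these determine p as stated.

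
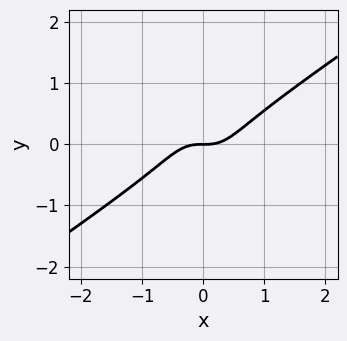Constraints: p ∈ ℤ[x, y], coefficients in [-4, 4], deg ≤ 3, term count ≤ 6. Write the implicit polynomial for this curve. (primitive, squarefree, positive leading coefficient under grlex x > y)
2*x^3 - 2*x^2*y - 2*y^3 - y

First, degree: no degree-2 curve has this shape, so deg p = 3.
Next, from the axis intercepts and sections: it crosses the x-axis at the gridline x = 0; it meets the y-axis at y = 0 (among the integer gridlines).
Finally, assembling these constraints gives the stated polynomial.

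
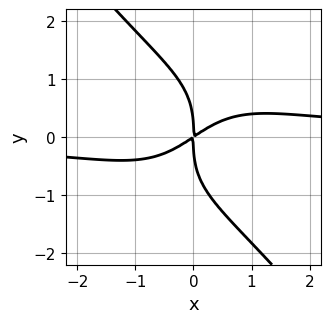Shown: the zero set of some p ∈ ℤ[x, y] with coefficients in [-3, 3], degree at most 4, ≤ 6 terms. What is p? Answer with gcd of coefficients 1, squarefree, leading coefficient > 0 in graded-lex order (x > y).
2*x^3*y + y^4 - 2*x^2 + 3*x*y

(a) Degree: the shape is more complex than any degree-3 curve, so deg p = 4.
(b) From the axis intercepts and sections: it crosses the y-axis at the gridline y = 0; one x-axis crossing is at x = 0.
(c) Fitting integer coefficients to these (and the overall shape) gives p.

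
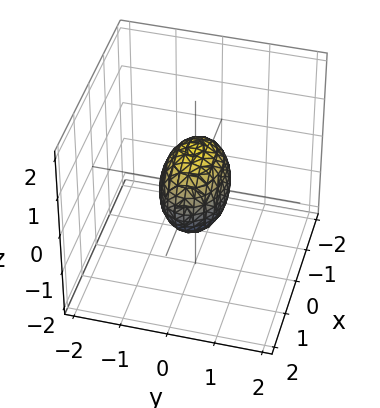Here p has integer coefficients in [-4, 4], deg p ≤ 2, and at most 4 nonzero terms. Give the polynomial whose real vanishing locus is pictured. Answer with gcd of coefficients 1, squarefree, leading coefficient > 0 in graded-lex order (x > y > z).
x^2 + 2*y^2 + z^2 - 1

(a) deg p = 2.
(b) Symmetries: mirror symmetry y ↦ −y ⇒ only even powers of y; it's symmetric under x → −x, forcing even powers of x; the z ↦ −z reflection is a symmetry, so z appears only in even powers.
(c) From the visible intercepts: the x-axis gridline crossings are at x ∈ {-1, 1}; among the integer gridlines, it crosses the z-axis at z ∈ {-1, 1}.
(d) These observations pin down the coefficients.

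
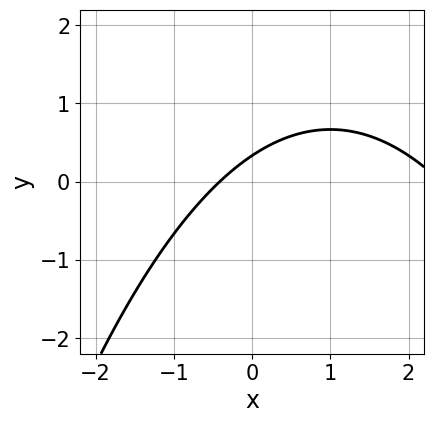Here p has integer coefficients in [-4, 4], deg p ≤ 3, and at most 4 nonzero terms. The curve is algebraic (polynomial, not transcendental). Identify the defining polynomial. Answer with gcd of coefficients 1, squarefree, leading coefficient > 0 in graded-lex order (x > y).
x^2 - 2*x + 3*y - 1

The degree is 2 — the shape is more complex than any degree-1 curve.
Putting this together gives p.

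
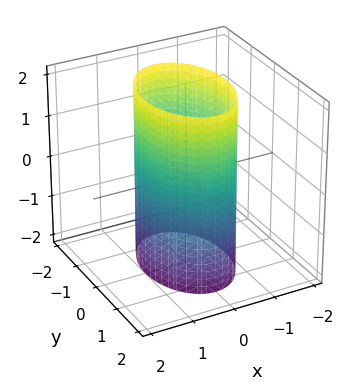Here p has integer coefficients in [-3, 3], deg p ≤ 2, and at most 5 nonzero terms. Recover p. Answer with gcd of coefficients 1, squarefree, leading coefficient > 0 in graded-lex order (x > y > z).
The degree is 2 — constant cross-section along one axis; a quadric.
Symmetries: it's symmetric under x → −x, forcing even powers of x; mirror symmetry z ↦ −z ⇒ only even powers of z; it's symmetric under y → −y, forcing even powers of y.
Checking where it meets the axes: it misses every integer gridline on the z-axis; the x-axis gridline crossings are at x ∈ {-1, 1}.
Matching integer coefficients to the picture gives p.

2*x^2 + y^2 - 2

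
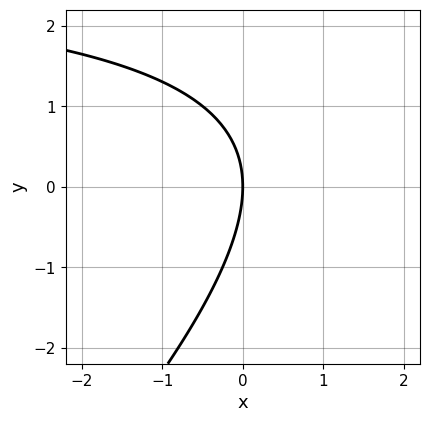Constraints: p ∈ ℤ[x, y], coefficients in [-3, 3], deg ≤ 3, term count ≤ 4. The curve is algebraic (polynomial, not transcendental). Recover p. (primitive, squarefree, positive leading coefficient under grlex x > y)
First, degree: a generic line meets the curve in up to 2 points, so deg p = 2.
Next, against the integer gridlines: one y-axis crossing is at y = 0; it crosses the x-axis at the gridline x = 0.
Finally, the integer polynomial consistent with all of this is the stated p.

x*y - y^2 - 3*x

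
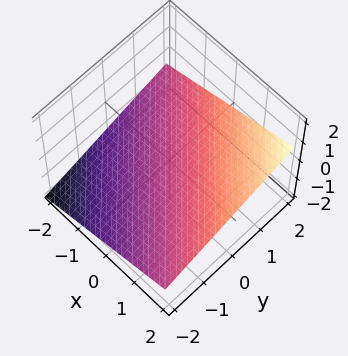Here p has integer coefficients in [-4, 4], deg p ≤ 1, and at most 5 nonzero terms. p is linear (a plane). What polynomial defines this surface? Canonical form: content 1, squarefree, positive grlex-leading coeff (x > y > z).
1. The degree is 1 — the surface is flat (a plane).
2. Against the integer gridlines: one y-axis crossing is at y = 2; it crosses the x-axis at the gridline x = 2.
3. Putting this together gives p.

x + y - 3*z - 2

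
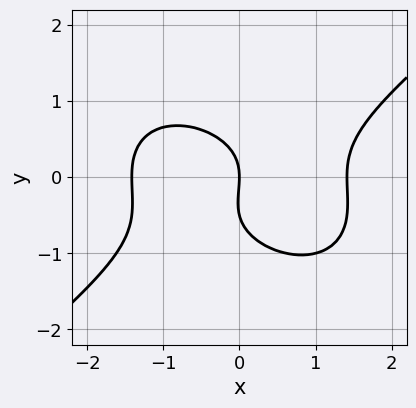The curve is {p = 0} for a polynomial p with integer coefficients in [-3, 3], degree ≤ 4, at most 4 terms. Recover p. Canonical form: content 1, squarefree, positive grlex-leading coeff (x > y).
1. The degree is 3 — a generic line meets the curve in up to 3 points.
2. Observable constraints: it crosses the x-axis at the gridline x = 0; one y-axis crossing is at y = 0.
3. Putting this together gives p.

x^3 - 2*y^3 - y^2 - 2*x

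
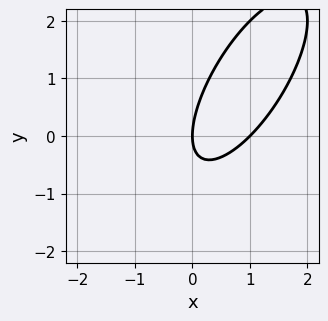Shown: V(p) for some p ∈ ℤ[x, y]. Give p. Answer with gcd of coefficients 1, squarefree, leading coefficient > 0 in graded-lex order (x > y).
First, degree: a generic line meets the curve in up to 2 points, so deg p = 2.
Next, checking where it meets the axes: it meets the y-axis at y = 0 (among the integer gridlines); among the integer gridlines, it crosses the x-axis at x ∈ {0, 1}.
Finally, solving for integer coefficients yields p as stated.

2*x^2 - 2*x*y + y^2 - 2*x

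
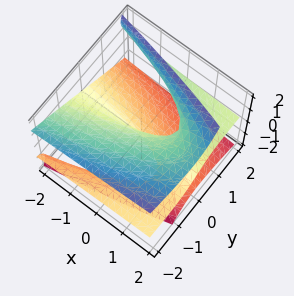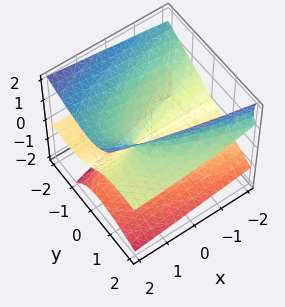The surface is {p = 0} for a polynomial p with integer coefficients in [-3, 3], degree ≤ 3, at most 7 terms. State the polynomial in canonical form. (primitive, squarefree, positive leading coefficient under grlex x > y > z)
First, the degree is 3 — a generic line meets the surface in up to 3 points.
Next, against the integer gridlines: it crosses the z-axis at the gridline z = 0; the visible x-axis segment lies entirely on the surface.
Finally, the integer polynomial consistent with all of this is the stated p.

2*y^2*z + 2*y*z^2 - 2*z^3 + 2*x*z - 3*y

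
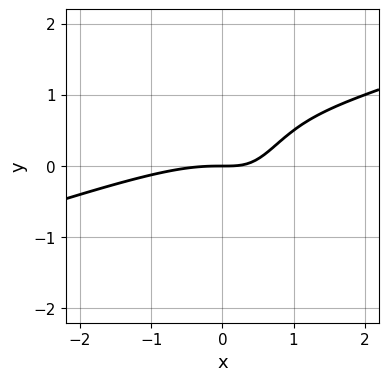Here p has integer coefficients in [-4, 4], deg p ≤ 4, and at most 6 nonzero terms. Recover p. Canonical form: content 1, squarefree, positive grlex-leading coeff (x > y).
First, degree: the shape is more complex than any degree-2 curve, so deg p = 3.
Next, from the axis intercepts and sections: it crosses the x-axis at the gridline x = 0; one y-axis crossing is at y = 0.
Finally, these observations pin down the coefficients.

x^3 - 3*x^2*y + 3*x*y - 2*y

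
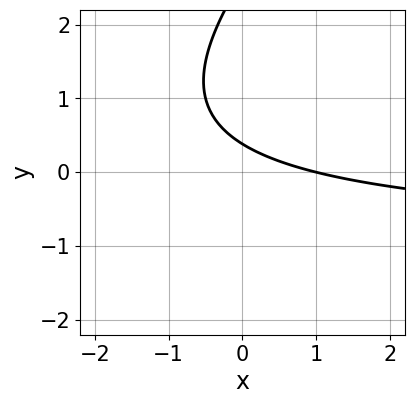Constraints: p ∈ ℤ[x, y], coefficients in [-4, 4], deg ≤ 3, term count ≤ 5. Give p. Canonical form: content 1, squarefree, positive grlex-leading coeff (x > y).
x*y - y^2 + x + 3*y - 1

First, degree: no degree-1 curve has this shape, so deg p = 2.
Next, from the axis intercepts and sections: it meets the x-axis at x = 1 (among the integer gridlines).
Finally, solving for integer coefficients yields p as stated.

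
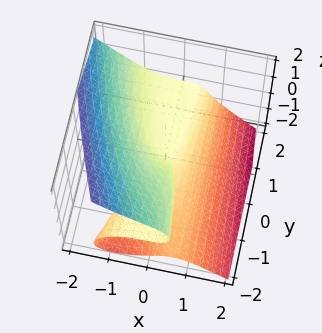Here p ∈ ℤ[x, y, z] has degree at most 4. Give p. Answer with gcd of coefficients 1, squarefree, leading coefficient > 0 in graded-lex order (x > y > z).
deg p = 3.
From the axis intercepts and sections: every point of the y-axis in the box is on the surface; it crosses the z-axis at the gridline z = 0; one x-axis crossing is at x = 0.
Assembling these constraints gives the stated polynomial.

3*x^3 - 2*x*y*z + 3*z^3 + 2*y*z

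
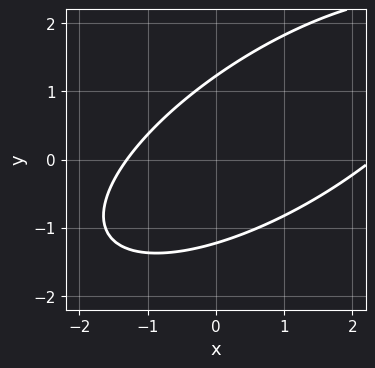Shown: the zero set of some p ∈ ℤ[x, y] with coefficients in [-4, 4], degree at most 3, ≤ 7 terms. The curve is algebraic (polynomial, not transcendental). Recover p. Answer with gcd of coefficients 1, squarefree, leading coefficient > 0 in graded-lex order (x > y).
x^2 - 2*x*y + 2*y^2 - x - 3

1. The degree is 2 — no degree-1 curve has this shape.
2. Solving for integer coefficients yields p as stated.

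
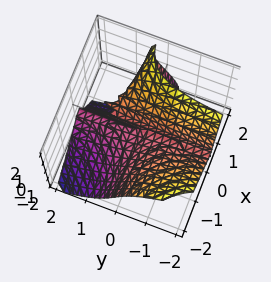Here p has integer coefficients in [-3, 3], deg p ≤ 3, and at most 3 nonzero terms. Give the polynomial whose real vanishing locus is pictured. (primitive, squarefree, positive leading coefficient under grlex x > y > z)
Degree: the shape is more complex than any degree-2 surface, so deg p = 3.
From the visible intercepts: the visible x-axis segment lies entirely on the surface; the visible y-axis segment lies entirely on the surface.
Assembling these constraints gives the stated polynomial.

3*x^2*y + z^3 - 3*x*z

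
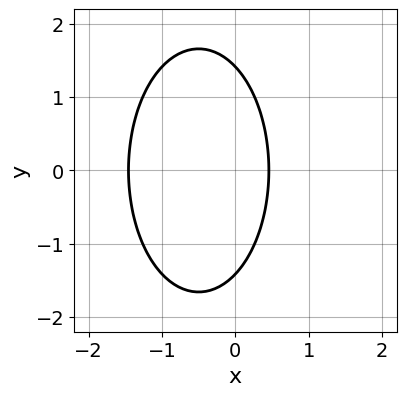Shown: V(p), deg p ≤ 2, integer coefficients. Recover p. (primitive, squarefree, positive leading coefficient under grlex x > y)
3*x^2 + y^2 + 3*x - 2

The degree is 2 — a generic line meets the curve in up to 2 points.
Symmetries: mirror symmetry y ↦ −y ⇒ only even powers of y.
Fitting integer coefficients to these (and the overall shape) gives p.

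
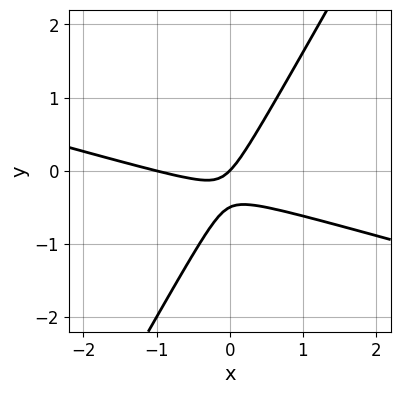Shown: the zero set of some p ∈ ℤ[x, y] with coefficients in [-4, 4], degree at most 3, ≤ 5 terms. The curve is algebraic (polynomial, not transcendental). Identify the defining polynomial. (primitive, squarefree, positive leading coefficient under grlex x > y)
First, the degree is 2 — no degree-1 curve has this shape.
Then, reading off the gridlines: among the integer gridlines, it crosses the x-axis at x ∈ {-1, 0}; it crosses the y-axis at the gridline y = 0.
Finally, fitting integer coefficients to these (and the overall shape) gives p.

x^2 + 3*x*y - 2*y^2 + x - y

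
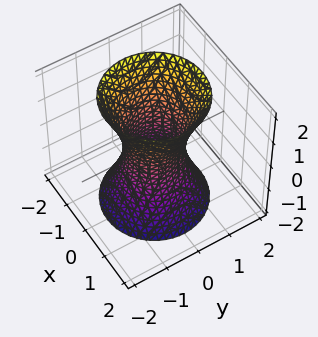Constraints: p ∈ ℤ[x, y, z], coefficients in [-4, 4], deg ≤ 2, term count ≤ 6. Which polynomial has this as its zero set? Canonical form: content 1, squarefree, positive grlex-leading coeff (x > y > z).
(a) Degree: one connected sheet with a waist; a quadric, so deg p = 2.
(b) Symmetry: the surface is invariant under rotation about z: p = q(x² + y², z); it's symmetric under z → −z, forcing even powers of z.
(c) Reading off the gridlines: a circular section at z = -2 has radius between 1 and 2; it misses every integer gridline on the z-axis.
(d) Together with the visible shape, these determine p as stated.

3*x^2 + 3*y^2 - z^2 - 2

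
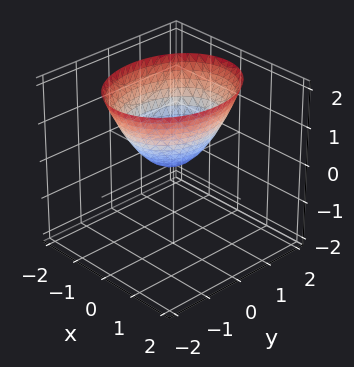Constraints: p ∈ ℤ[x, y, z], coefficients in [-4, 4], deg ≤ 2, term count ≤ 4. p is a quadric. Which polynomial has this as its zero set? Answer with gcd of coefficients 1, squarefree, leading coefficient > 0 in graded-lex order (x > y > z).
3*x^2 + 2*y^2 - 3*z

First, the degree is 2 — a paraboloid; a quadric.
Then, symmetries: it's symmetric under y → −y, forcing even powers of y; the x ↦ −x reflection is a symmetry, so x appears only in even powers.
Then, from the axis intercepts and sections: it meets the y-axis at y = 0 (among the integer gridlines); it crosses the x-axis at the gridline x = 0.
Finally, the integer polynomial consistent with all of this is the stated p.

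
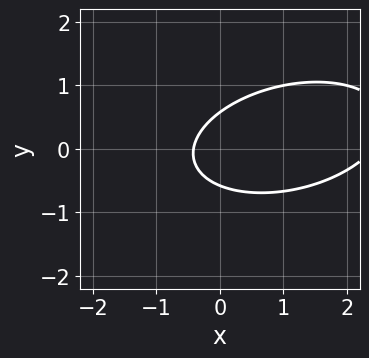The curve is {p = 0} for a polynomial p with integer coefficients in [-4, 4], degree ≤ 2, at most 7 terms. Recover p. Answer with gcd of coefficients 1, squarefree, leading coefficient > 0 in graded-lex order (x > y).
First, degree: the shape is more complex than any degree-1 curve, so deg p = 2.
Finally, solving for integer coefficients yields p as stated.

x^2 - x*y + 3*y^2 - 2*x - 1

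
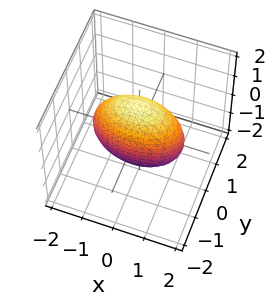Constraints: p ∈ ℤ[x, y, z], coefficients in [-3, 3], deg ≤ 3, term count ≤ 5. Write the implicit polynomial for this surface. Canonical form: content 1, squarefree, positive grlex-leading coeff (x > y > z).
x^2 + 3*y^2 + z^2 - 2

1. Degree: a closed, bounded, convex surface; a quadric, so deg p = 2.
2. Symmetries: mirror symmetry z ↦ −z ⇒ only even powers of z; the y ↦ −y reflection is a symmetry, so y appears only in even powers; the x ↦ −x reflection is a symmetry, so x appears only in even powers.
3. Together with the visible shape, these determine p as stated.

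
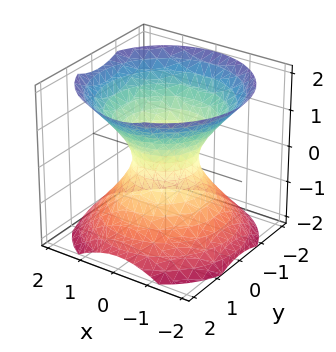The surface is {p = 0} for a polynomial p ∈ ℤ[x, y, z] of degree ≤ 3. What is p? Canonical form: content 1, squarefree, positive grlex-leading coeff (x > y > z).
(a) deg p = 2. One connected sheet with a waist; a quadric.
(b) By symmetry, the surface is invariant under rotation about z: p = q(x² + y², z); it's symmetric under z → −z, forcing even powers of z.
(c) Reading off the gridlines: a circular section at z = -1 has radius between 1 and 2; no z-intercept at any integer in the box.
(d) The integer polynomial consistent with all of this is the stated p.

3*x^2 + 3*y^2 - 3*z^2 - 2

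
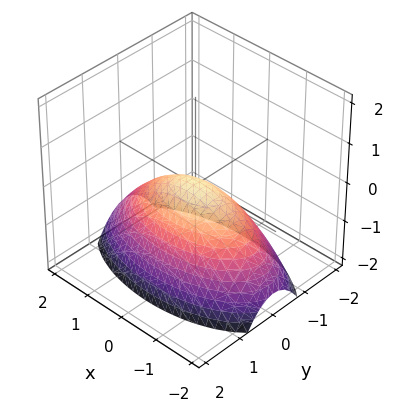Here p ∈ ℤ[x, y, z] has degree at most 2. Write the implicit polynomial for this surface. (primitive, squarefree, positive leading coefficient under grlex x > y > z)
The degree is 2 — a single bowl opening along one axis; a quadric.
Symmetries: the y ↦ −y reflection is a symmetry, so y appears only in even powers; the x ↦ −x reflection is a symmetry, so x appears only in even powers.
Checking where it meets the axes: it meets the y-axis at y = 0 (among the integer gridlines); it crosses the z-axis at the gridline z = 0; it crosses the x-axis at the gridline x = 0.
Assembling these constraints gives the stated polynomial.

x^2 + 3*y^2 + 3*z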